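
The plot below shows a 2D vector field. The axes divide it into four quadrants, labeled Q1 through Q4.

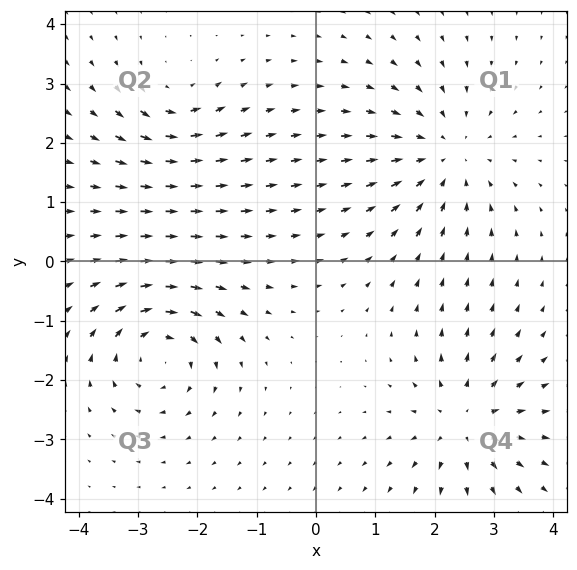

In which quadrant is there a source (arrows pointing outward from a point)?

Q4

The source sits at approximately (2.5, -2.7), which lies in quadrant Q4. The divergence there is about +5, positive as expected for a source.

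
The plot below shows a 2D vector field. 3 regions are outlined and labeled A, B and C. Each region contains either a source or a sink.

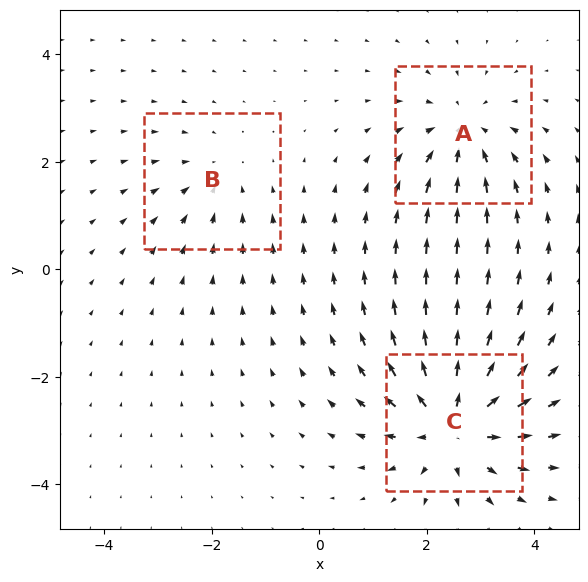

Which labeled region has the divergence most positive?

C

Divergence at each region's feature centre — A: about -3, B: about -2, C: about +5. Region C is most positive.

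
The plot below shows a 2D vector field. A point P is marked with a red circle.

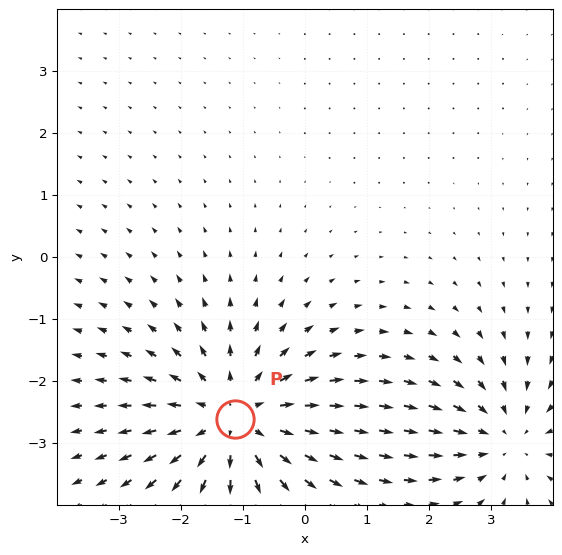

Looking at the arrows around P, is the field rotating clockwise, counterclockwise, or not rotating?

not rotating

Near P at (-1.1, -2.6) the arrows show no circulation. The curl there is ≈0.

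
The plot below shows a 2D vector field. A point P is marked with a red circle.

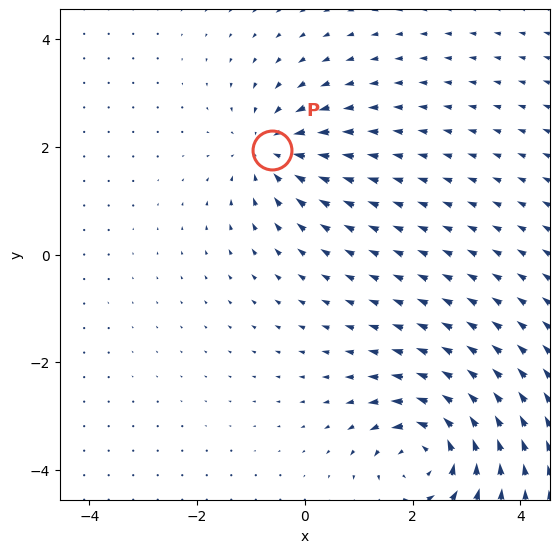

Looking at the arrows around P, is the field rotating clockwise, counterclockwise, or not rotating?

not rotating

Near P at (-0.6, 1.9) the arrows show no circulation. The curl there is ≈0.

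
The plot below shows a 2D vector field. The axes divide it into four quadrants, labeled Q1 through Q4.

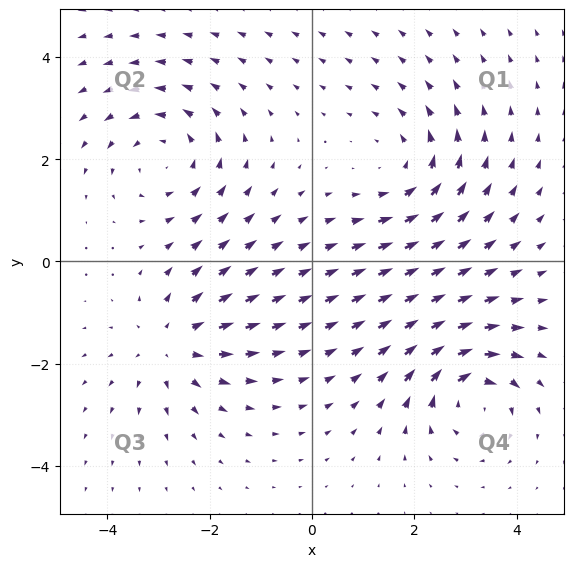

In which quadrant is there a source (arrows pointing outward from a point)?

Q3

The source sits at approximately (-2.7, -1.6), which lies in quadrant Q3. The divergence there is about +4, positive as expected for a source.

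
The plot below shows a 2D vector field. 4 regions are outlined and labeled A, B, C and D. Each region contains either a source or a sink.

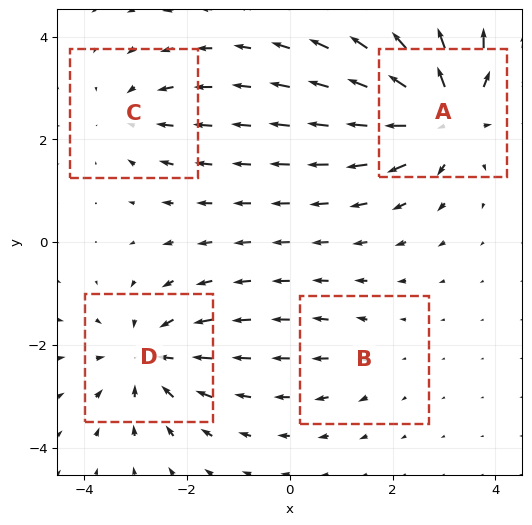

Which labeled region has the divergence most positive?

Divergence at each region's feature centre — A: about +6, B: about +2, C: about -3, D: about -5. Region A is most positive.

A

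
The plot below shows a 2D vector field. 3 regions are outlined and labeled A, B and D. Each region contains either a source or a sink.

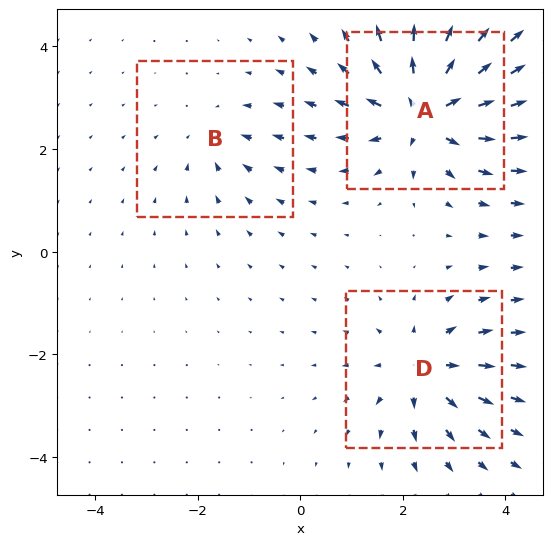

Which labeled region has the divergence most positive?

Divergence at each region's feature centre — A: about +6, B: about -2, D: about +4. Region A is most positive.

A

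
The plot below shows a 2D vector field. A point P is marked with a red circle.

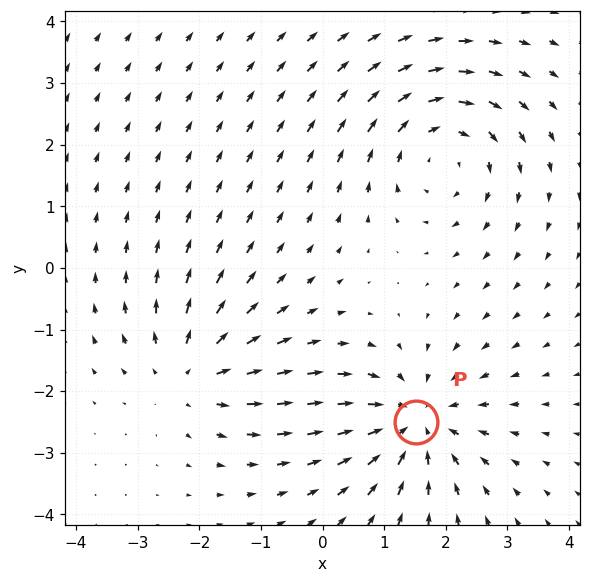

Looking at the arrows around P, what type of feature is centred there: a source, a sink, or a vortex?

sink

At P (1.5, -2.5) the arrows converge inward. Divergence about -4, curl ≈0 — negative divergence with near-zero curl is a sink.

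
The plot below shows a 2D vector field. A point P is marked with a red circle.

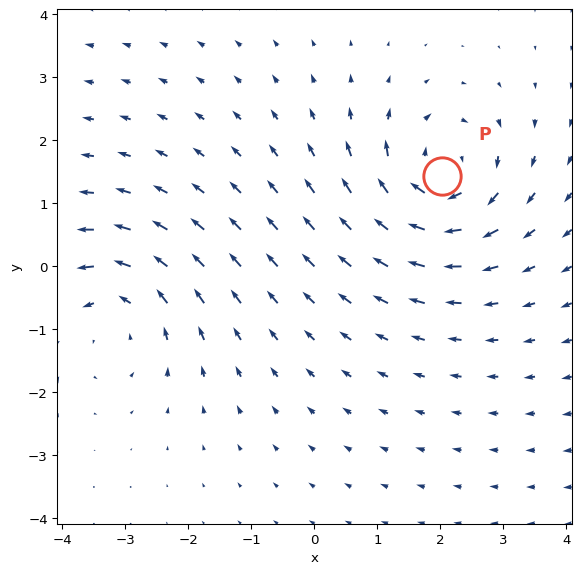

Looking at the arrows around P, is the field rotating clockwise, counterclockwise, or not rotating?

Near P at (2.0, 1.4) the arrows circulate clockwise. The curl (z-component) there is about -3; negative curl means clockwise rotation.

clockwise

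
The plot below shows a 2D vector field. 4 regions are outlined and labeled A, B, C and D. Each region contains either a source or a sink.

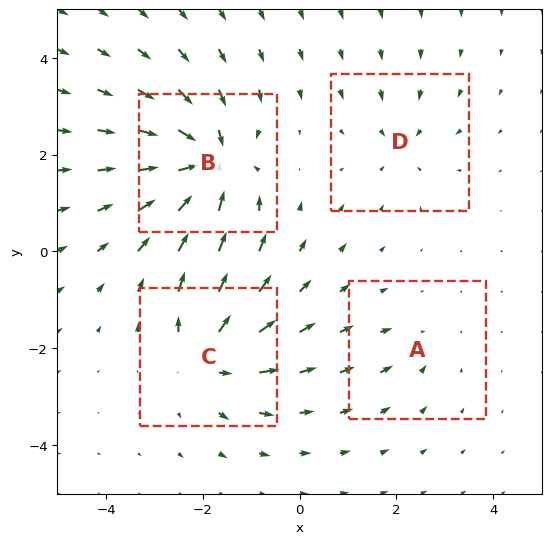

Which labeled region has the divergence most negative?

Divergence at each region's feature centre — A: about -2, B: about -8, C: about +6, D: about -3. Region B is most negative.

B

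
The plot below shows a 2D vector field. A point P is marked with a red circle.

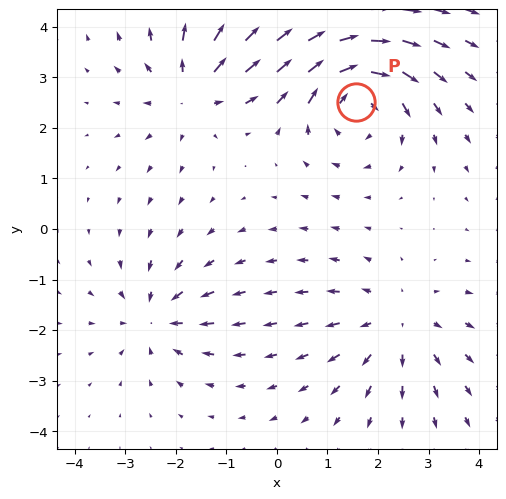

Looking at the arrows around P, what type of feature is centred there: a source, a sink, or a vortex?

At P (1.6, 2.5) the arrows circulate clockwise. Divergence ≈0, curl about -5 — near-zero divergence with nonzero curl is a vortex.

vortex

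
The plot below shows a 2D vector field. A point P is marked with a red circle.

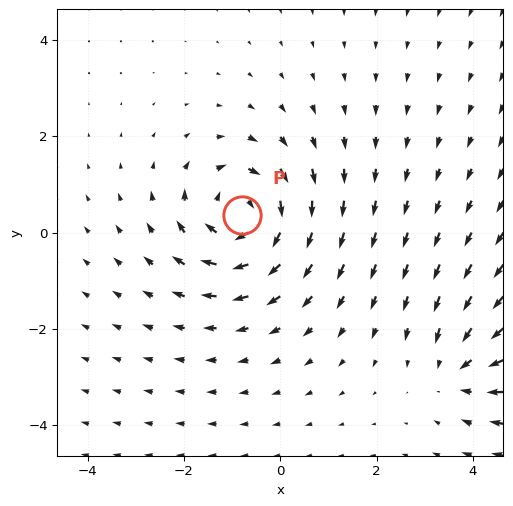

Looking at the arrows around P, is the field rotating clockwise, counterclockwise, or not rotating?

clockwise

Near P at (-0.8, 0.4) the arrows circulate clockwise. The curl (z-component) there is about -5; negative curl means clockwise rotation.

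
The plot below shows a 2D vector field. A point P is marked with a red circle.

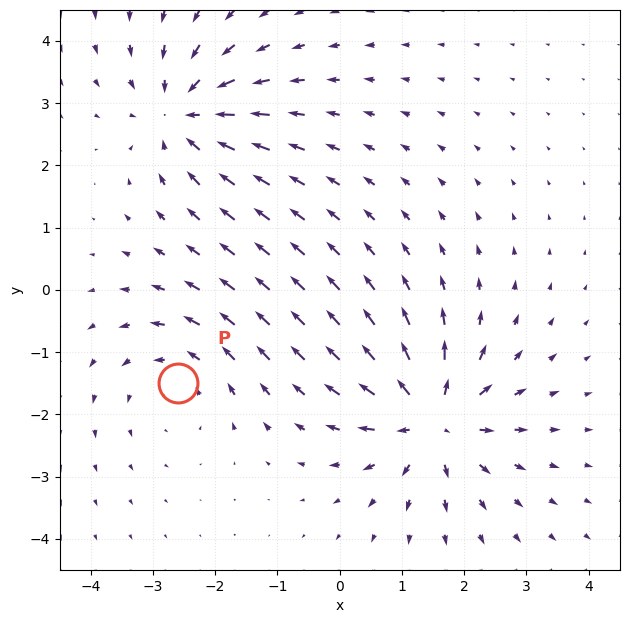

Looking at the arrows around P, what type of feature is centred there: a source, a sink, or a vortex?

vortex

At P (-2.6, -1.5) the arrows circulate counterclockwise. Divergence ≈0, curl about +3 — near-zero divergence with nonzero curl is a vortex.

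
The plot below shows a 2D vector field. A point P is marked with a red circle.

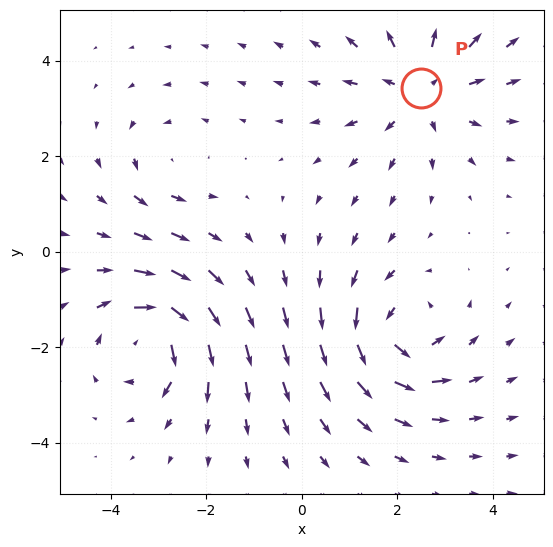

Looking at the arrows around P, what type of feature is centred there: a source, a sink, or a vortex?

source

At P (2.5, 3.4) the arrows spread outward. Divergence about +4, curl ≈0 — positive divergence with near-zero curl is a source.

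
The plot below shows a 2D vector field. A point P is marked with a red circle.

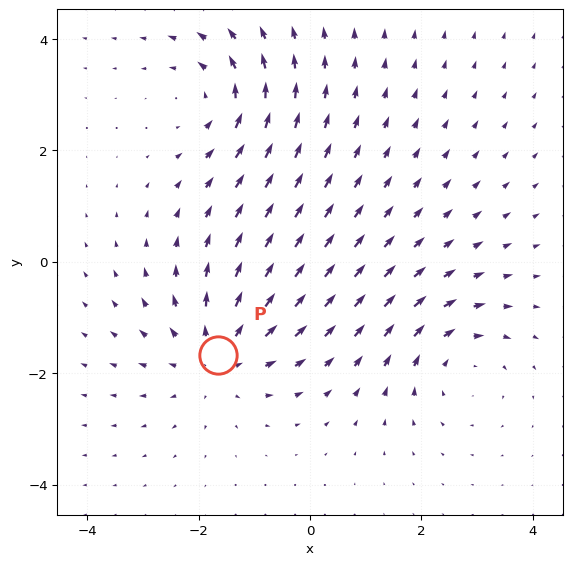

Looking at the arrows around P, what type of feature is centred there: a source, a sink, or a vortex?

At P (-1.7, -1.7) the arrows spread outward. Divergence about +4, curl ≈0 — positive divergence with near-zero curl is a source.

source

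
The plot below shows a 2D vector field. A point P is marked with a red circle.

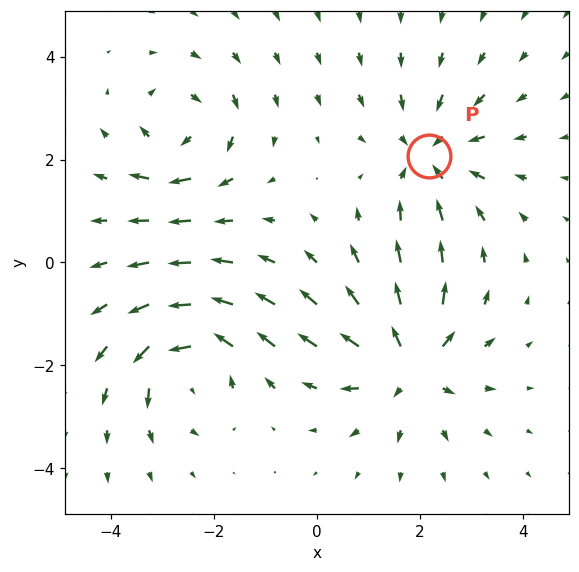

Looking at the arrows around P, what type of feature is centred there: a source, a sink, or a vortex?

sink

At P (2.2, 2.1) the arrows converge inward. Divergence about -3, curl ≈0 — negative divergence with near-zero curl is a sink.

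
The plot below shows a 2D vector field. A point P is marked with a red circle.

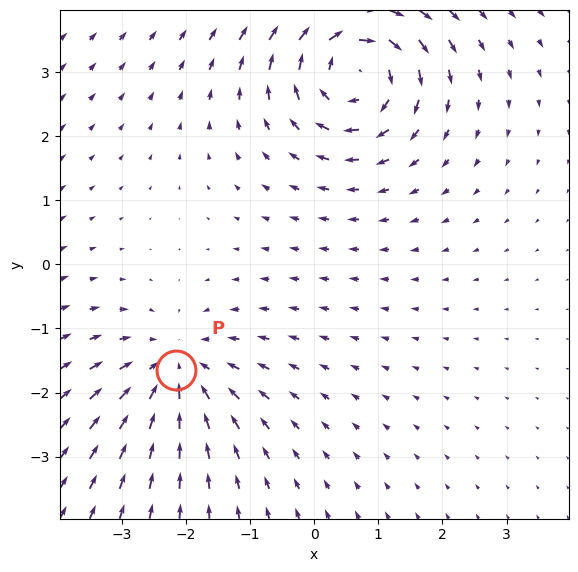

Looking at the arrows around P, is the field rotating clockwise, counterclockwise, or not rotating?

not rotating

Near P at (-2.2, -1.6) the arrows show no circulation. The curl there is ≈0.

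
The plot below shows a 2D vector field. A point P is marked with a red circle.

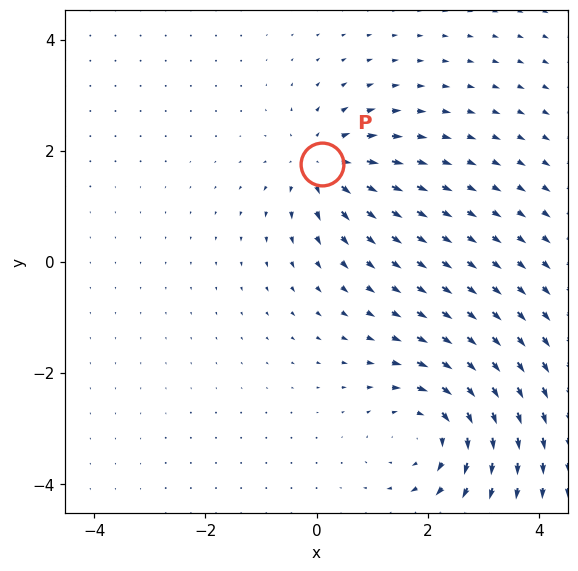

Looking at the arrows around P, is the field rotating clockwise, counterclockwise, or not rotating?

Near P at (0.1, 1.8) the arrows show no circulation. The curl there is ≈0.

not rotating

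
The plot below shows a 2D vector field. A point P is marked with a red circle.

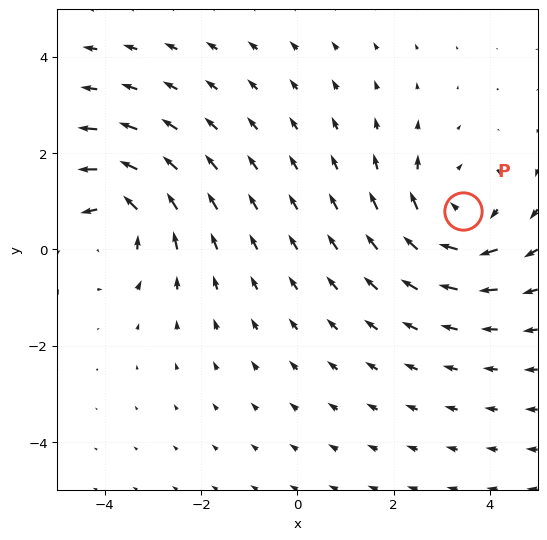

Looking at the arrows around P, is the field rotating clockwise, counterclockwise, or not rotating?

clockwise

Near P at (3.4, 0.8) the arrows circulate clockwise. The curl (z-component) there is about -4; negative curl means clockwise rotation.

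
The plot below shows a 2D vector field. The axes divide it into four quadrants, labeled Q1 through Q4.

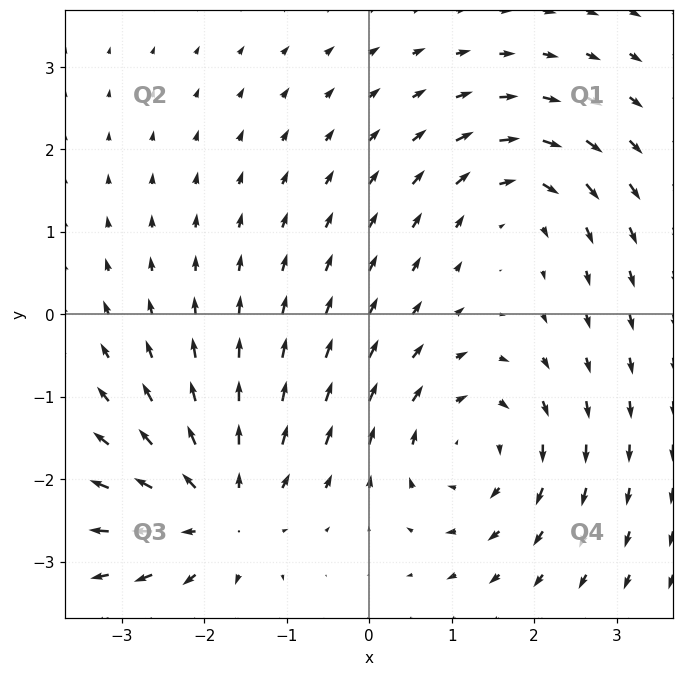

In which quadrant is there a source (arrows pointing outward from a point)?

Q3

The source sits at approximately (-1.8, -2.4), which lies in quadrant Q3. The divergence there is about +5, positive as expected for a source.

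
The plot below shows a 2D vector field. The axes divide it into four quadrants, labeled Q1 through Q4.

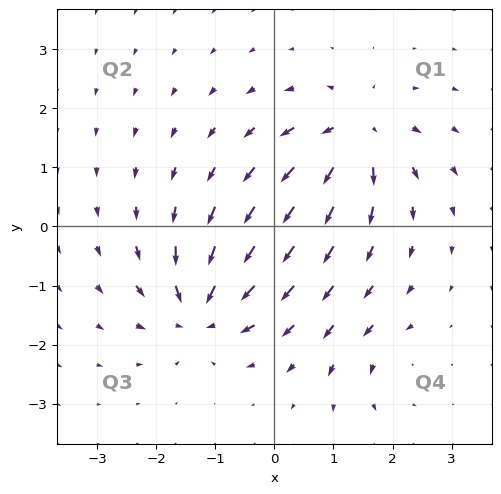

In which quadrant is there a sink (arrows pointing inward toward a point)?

The sink sits at approximately (-1.3, -1.4), which lies in quadrant Q3. The divergence there is about -7, negative as expected for a sink.

Q3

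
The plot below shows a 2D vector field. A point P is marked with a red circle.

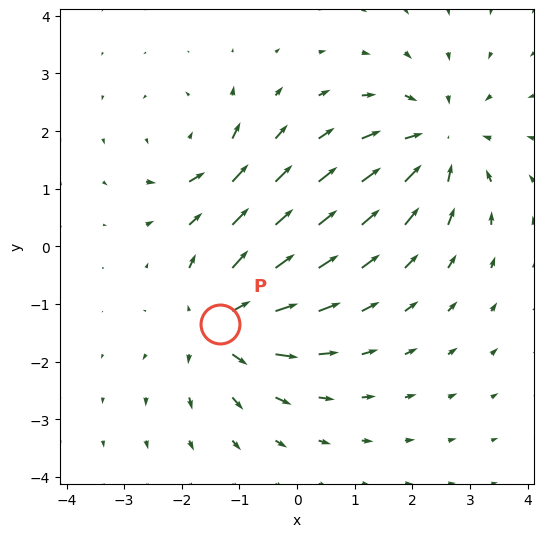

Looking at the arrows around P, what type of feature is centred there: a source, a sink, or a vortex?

At P (-1.3, -1.3) the arrows spread outward. Divergence about +6, curl ≈0 — positive divergence with near-zero curl is a source.

source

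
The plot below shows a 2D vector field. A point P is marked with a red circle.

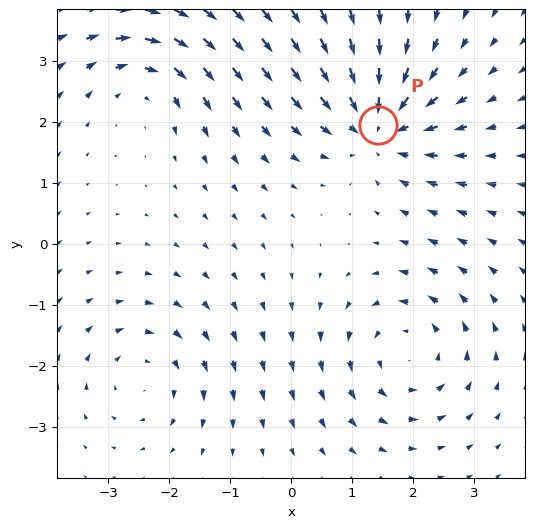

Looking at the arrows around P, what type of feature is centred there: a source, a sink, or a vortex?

At P (1.4, 1.9) the arrows converge inward. Divergence about -5, curl ≈0 — negative divergence with near-zero curl is a sink.

sink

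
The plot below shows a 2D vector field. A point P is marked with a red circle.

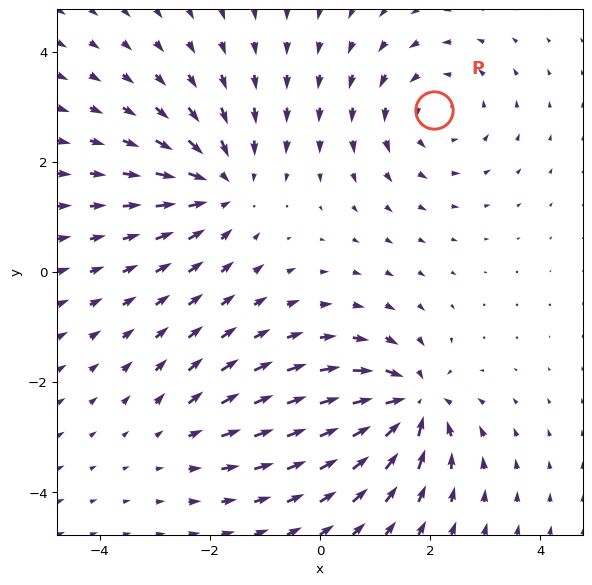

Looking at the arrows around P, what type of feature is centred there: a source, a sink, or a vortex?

At P (2.1, 2.9) the arrows circulate counterclockwise. Divergence ≈0, curl about +4 — near-zero divergence with nonzero curl is a vortex.

vortex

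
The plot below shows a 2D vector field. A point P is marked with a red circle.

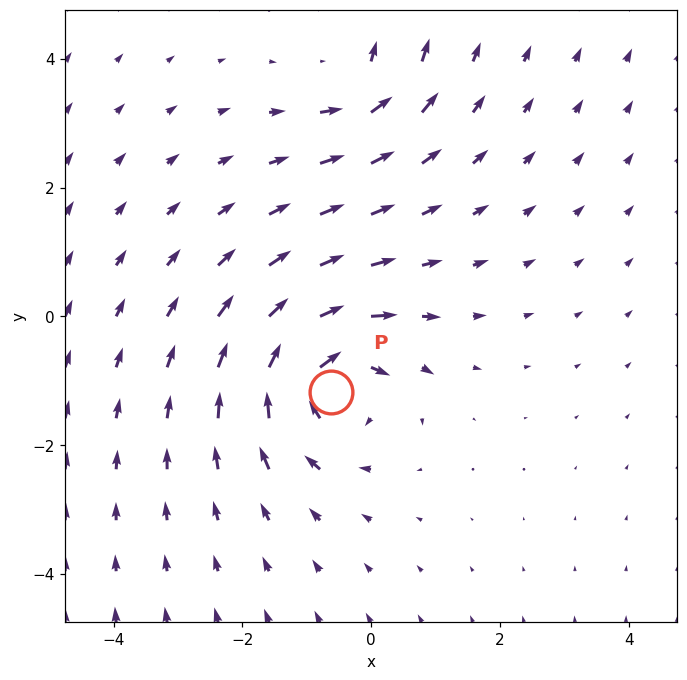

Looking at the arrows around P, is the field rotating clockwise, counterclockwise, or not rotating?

Near P at (-0.6, -1.2) the arrows circulate clockwise. The curl (z-component) there is about -6; negative curl means clockwise rotation.

clockwise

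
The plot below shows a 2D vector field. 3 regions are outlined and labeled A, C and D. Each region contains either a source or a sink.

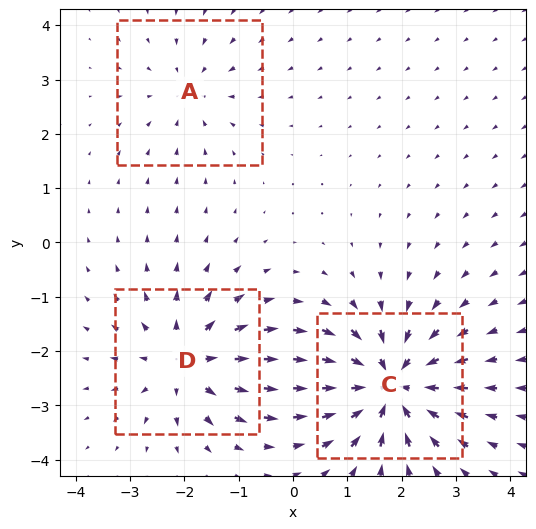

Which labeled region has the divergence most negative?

Divergence at each region's feature centre — A: about -2, C: about -5, D: about +4. Region C is most negative.

C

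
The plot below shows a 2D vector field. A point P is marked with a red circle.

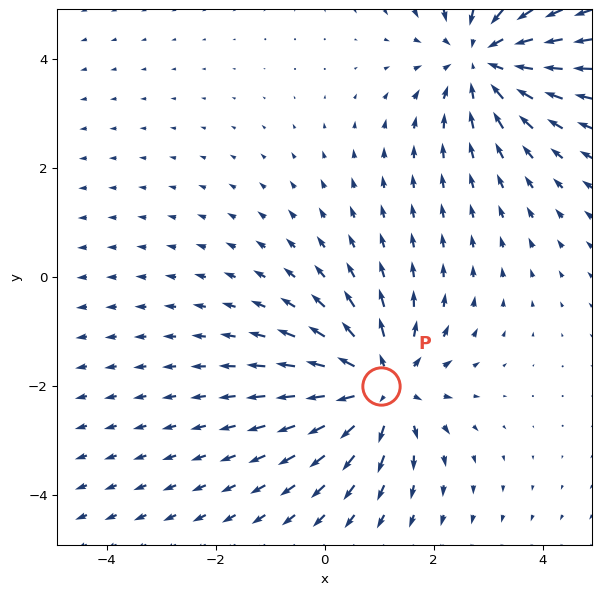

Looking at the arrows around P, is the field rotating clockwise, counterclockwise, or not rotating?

not rotating

Near P at (1.0, -2.0) the arrows show no circulation. The curl there is ≈0.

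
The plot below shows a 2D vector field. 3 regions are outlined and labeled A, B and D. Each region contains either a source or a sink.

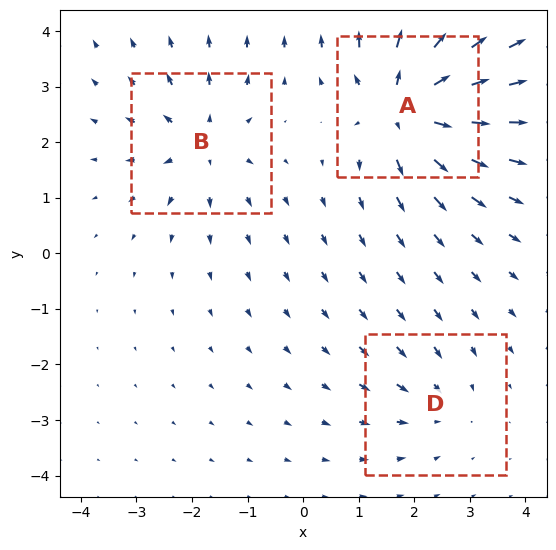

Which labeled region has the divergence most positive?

Divergence at each region's feature centre — A: about +6, B: about +4, D: about -2. Region A is most positive.

A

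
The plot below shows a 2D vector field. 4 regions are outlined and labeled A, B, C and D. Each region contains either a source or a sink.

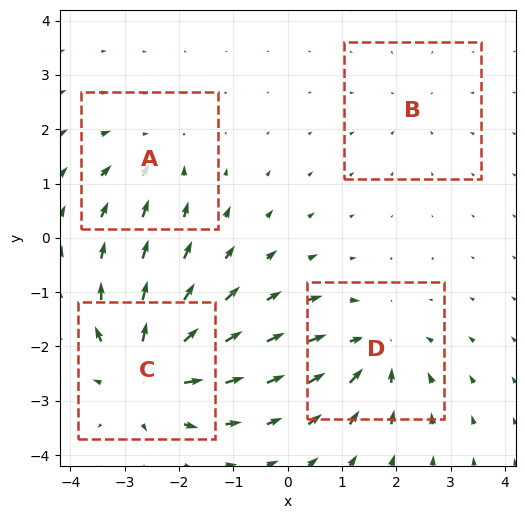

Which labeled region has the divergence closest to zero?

Divergence at each region's feature centre — A: about -4, B: about -2, C: about +7, D: about -5. Region B is closest to zero.

B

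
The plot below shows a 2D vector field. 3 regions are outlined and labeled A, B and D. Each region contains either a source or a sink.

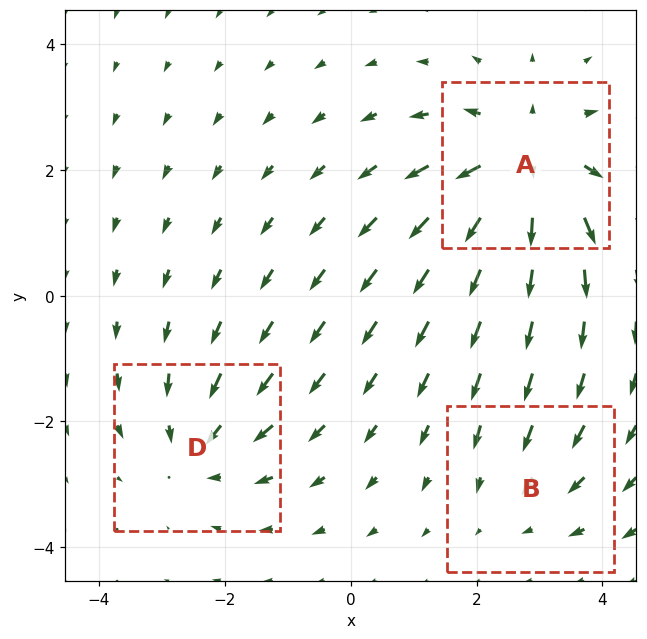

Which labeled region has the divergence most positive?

Divergence at each region's feature centre — A: about +5, B: about -2, D: about -3. Region A is most positive.

A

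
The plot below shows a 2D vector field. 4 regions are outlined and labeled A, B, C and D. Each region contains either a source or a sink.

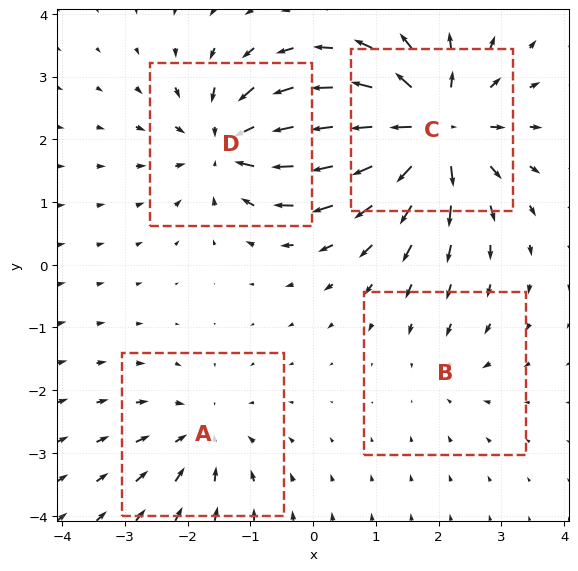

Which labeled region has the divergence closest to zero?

B

Divergence at each region's feature centre — A: about -4, B: about -2, C: about +8, D: about -6. Region B is closest to zero.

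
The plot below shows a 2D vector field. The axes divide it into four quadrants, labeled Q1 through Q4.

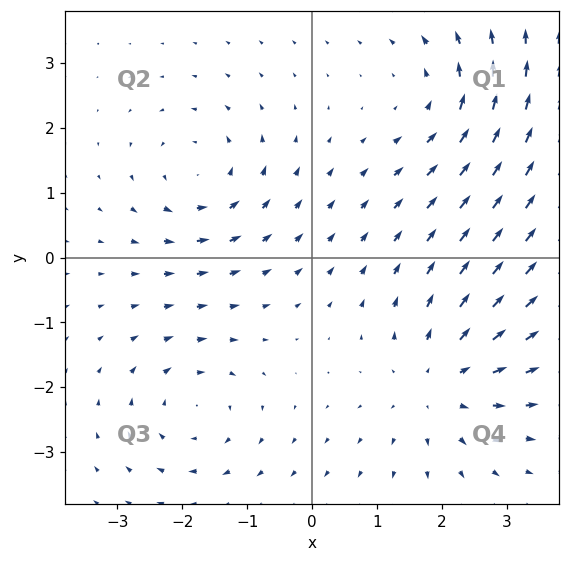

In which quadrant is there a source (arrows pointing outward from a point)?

Q4

The source sits at approximately (2.0, -1.9), which lies in quadrant Q4. The divergence there is about +3, positive as expected for a source.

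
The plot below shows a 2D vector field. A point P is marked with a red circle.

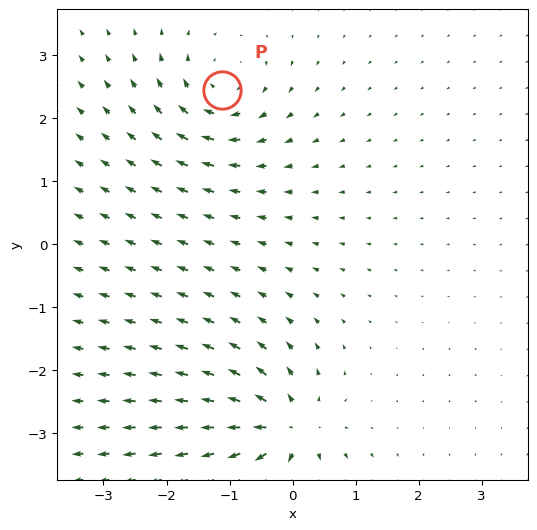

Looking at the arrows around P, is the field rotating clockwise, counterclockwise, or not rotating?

Near P at (-1.1, 2.4) the arrows circulate clockwise. The curl (z-component) there is about -4; negative curl means clockwise rotation.

clockwise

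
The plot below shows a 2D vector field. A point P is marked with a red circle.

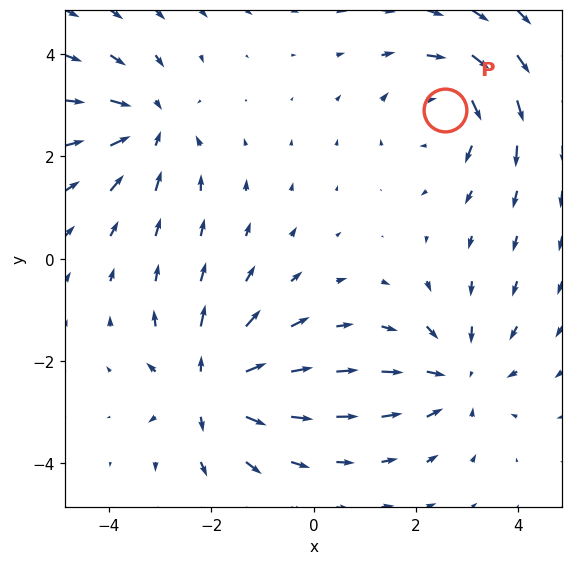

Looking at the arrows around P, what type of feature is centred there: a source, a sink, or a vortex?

vortex

At P (2.6, 2.9) the arrows circulate clockwise. Divergence ≈0, curl about -3 — near-zero divergence with nonzero curl is a vortex.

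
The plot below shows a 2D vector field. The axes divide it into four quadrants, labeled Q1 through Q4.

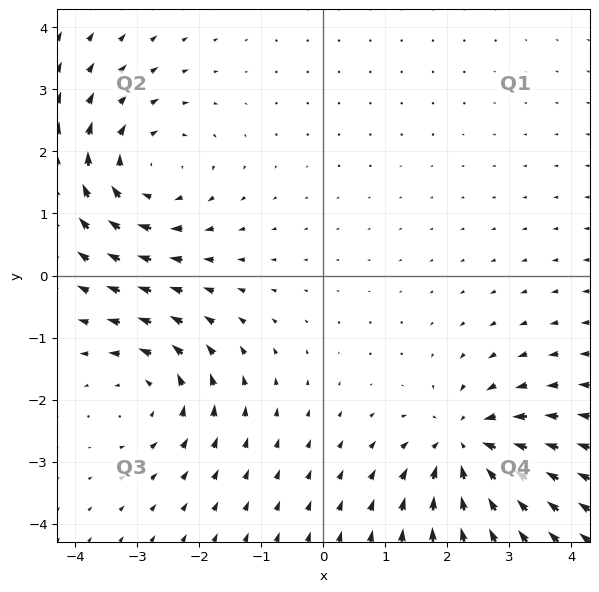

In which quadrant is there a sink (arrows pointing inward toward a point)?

The sink sits at approximately (2.3, -2.8), which lies in quadrant Q4. The divergence there is about -5, negative as expected for a sink.

Q4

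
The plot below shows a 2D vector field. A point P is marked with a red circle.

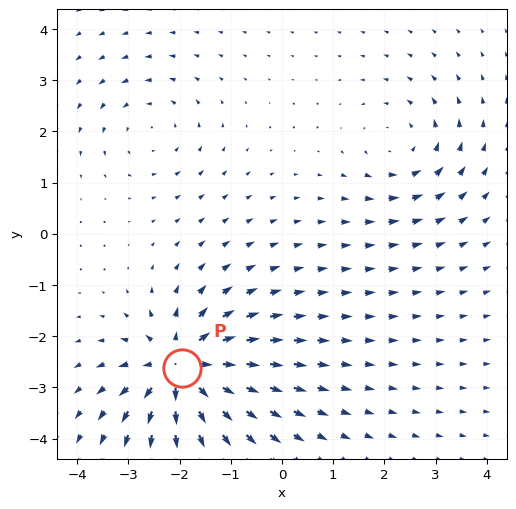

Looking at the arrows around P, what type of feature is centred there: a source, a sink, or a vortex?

At P (-2.0, -2.6) the arrows spread outward. Divergence about +7, curl ≈0 — positive divergence with near-zero curl is a source.

source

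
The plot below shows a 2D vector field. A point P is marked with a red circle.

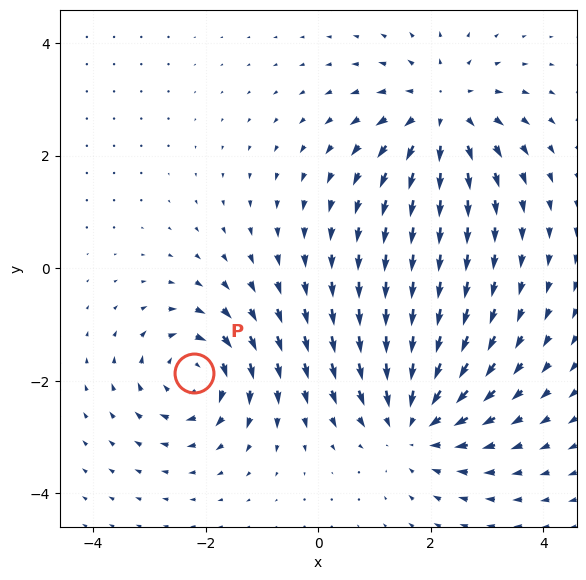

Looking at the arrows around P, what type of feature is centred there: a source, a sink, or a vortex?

vortex

At P (-2.2, -1.9) the arrows circulate clockwise. Divergence ≈0, curl about -5 — near-zero divergence with nonzero curl is a vortex.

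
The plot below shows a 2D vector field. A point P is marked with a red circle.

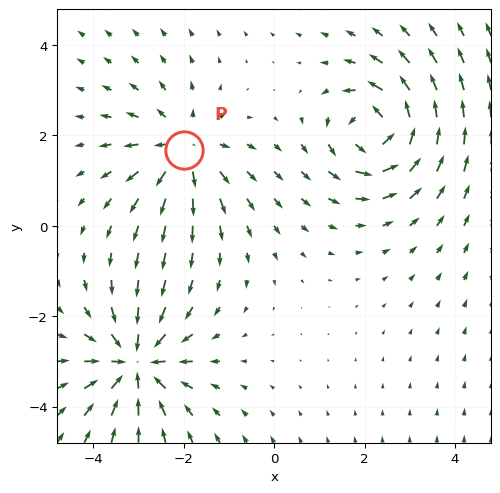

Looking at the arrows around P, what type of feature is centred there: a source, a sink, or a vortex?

At P (-2.0, 1.7) the arrows spread outward. Divergence about +4, curl ≈0 — positive divergence with near-zero curl is a source.

source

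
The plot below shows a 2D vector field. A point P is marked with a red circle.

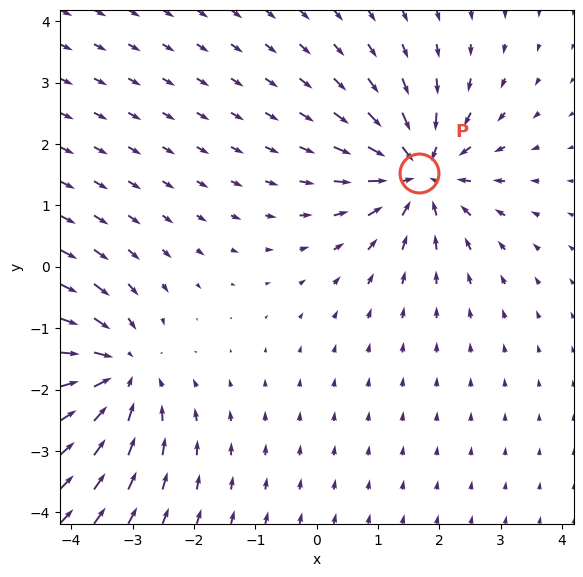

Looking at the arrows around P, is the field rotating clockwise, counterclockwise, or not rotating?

not rotating

Near P at (1.7, 1.5) the arrows show no circulation. The curl there is ≈0.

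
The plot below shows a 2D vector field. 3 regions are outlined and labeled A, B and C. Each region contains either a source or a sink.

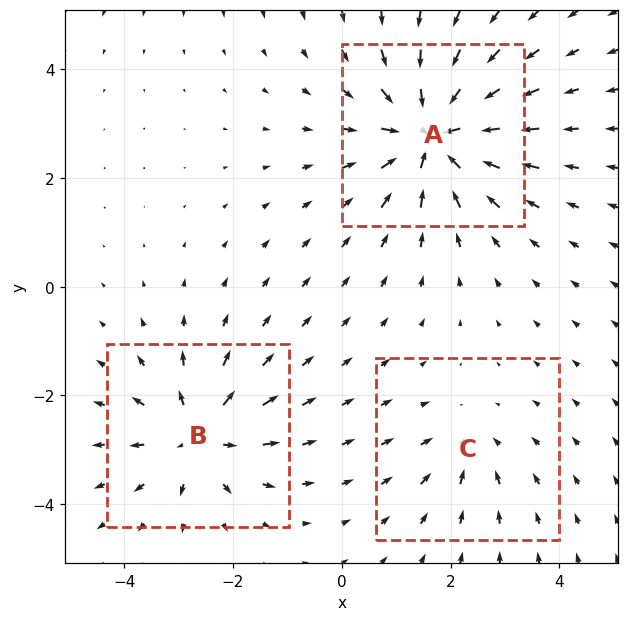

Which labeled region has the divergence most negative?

A

Divergence at each region's feature centre — A: about -6, B: about +4, C: about -2. Region A is most negative.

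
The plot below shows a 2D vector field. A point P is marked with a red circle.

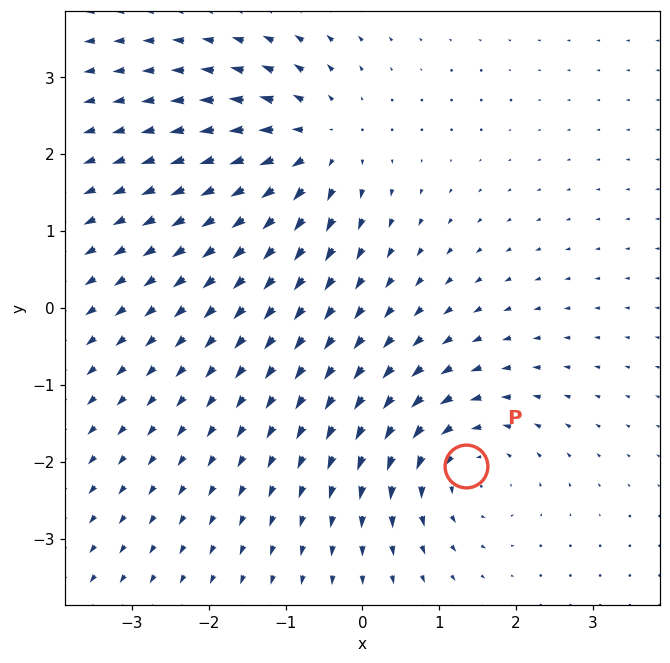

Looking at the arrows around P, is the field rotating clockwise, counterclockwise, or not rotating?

Near P at (1.3, -2.0) the arrows circulate counterclockwise. The curl (z-component) there is about +3; positive curl means counterclockwise rotation.

counterclockwise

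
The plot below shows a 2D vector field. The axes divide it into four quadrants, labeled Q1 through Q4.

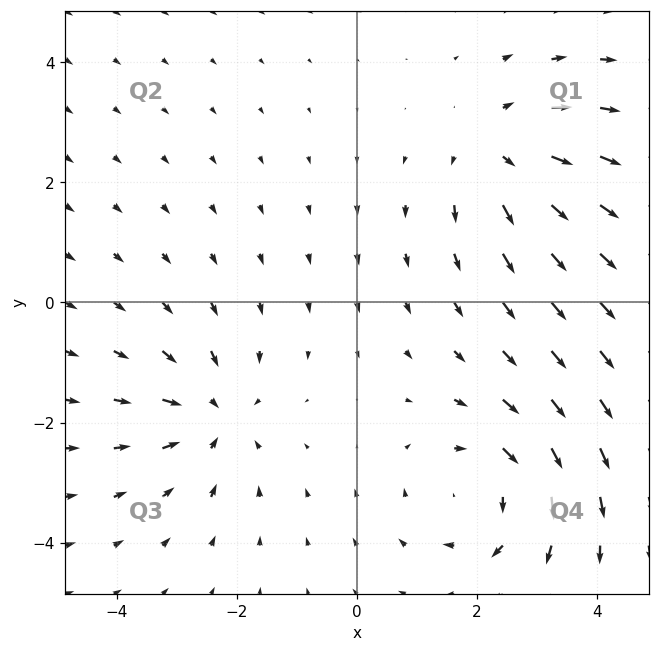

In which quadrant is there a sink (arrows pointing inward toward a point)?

The sink sits at approximately (-2.4, -1.9), which lies in quadrant Q3. The divergence there is about -3, negative as expected for a sink.

Q3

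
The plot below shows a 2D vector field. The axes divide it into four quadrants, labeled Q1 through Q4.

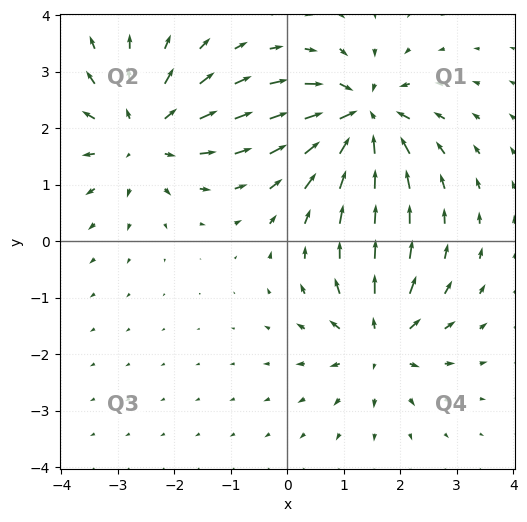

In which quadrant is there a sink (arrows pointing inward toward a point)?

Q1

The sink sits at approximately (1.3, 2.2), which lies in quadrant Q1. The divergence there is about -7, negative as expected for a sink.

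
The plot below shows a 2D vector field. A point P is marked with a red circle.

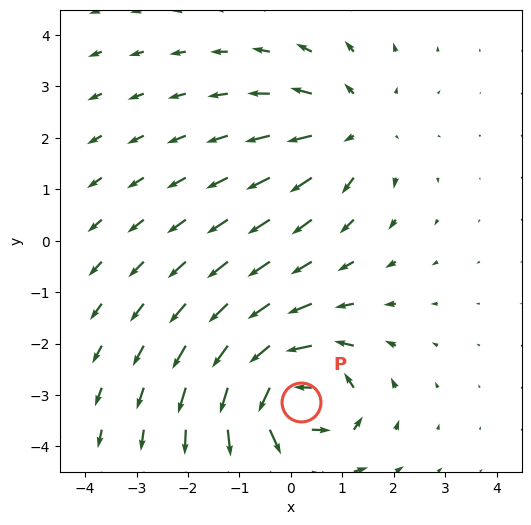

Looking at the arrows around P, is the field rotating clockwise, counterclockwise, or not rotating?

Near P at (0.2, -3.1) the arrows circulate counterclockwise. The curl (z-component) there is about +5; positive curl means counterclockwise rotation.

counterclockwise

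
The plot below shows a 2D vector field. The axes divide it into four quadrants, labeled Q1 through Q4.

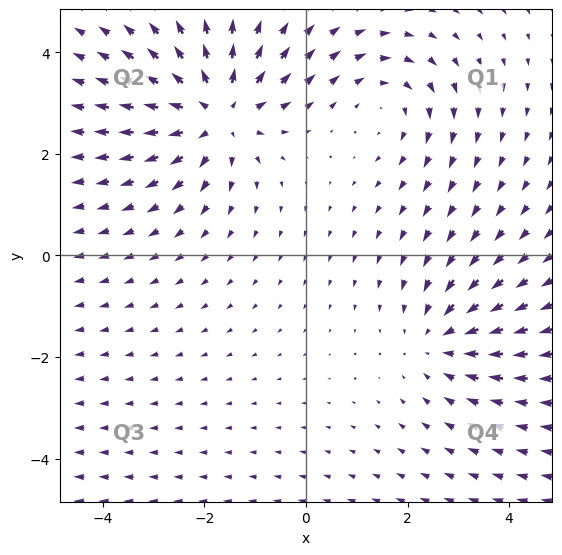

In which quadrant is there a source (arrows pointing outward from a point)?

The source sits at approximately (-1.8, 2.8), which lies in quadrant Q2. The divergence there is about +4, positive as expected for a source.

Q2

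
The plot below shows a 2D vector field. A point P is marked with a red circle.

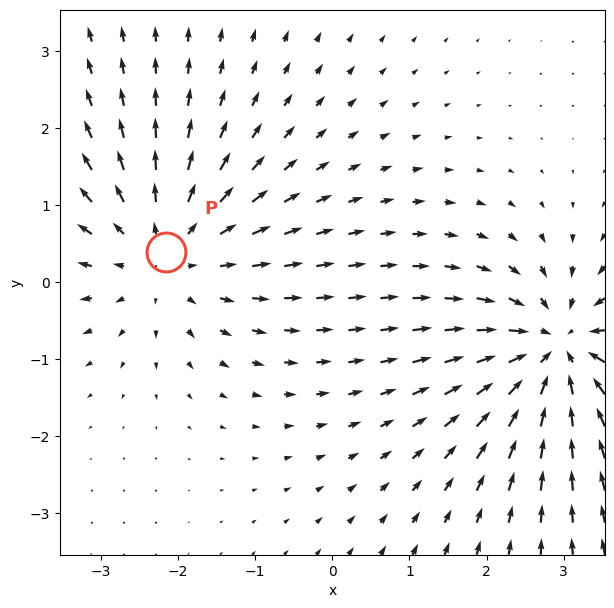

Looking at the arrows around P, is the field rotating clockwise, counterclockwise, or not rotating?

Near P at (-2.2, 0.4) the arrows show no circulation. The curl there is ≈0.

not rotating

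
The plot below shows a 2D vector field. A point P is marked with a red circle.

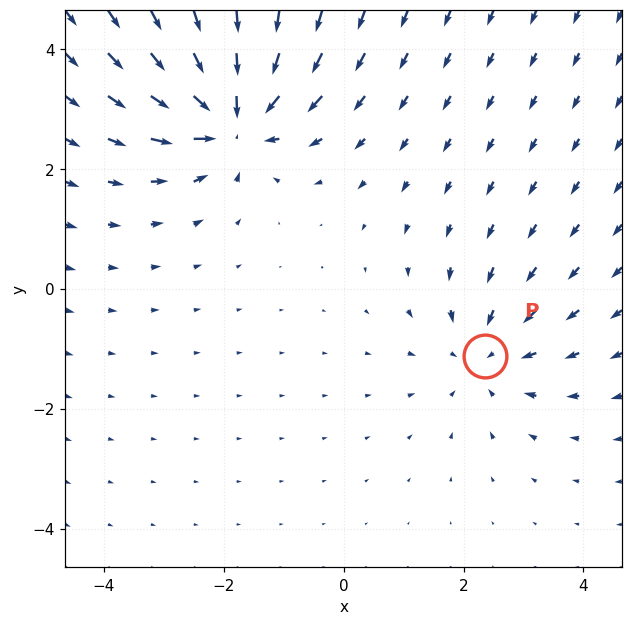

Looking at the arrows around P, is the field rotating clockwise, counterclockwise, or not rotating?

Near P at (2.4, -1.1) the arrows show no circulation. The curl there is ≈0.

not rotating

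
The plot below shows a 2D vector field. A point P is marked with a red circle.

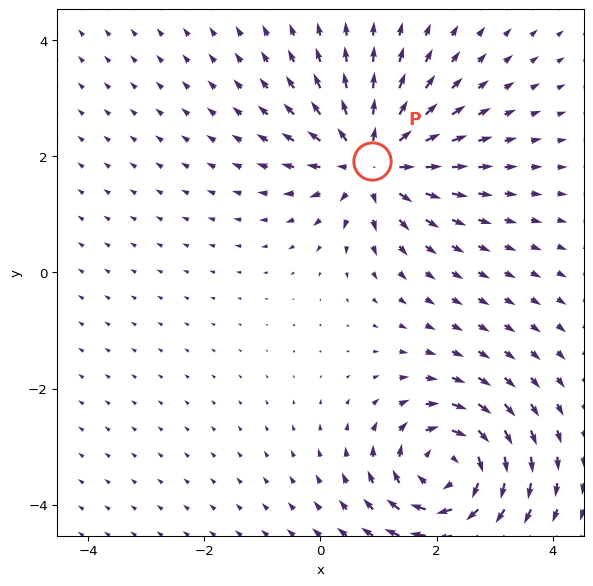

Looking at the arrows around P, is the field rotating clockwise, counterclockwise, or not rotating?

Near P at (0.9, 1.9) the arrows show no circulation. The curl there is ≈0.

not rotating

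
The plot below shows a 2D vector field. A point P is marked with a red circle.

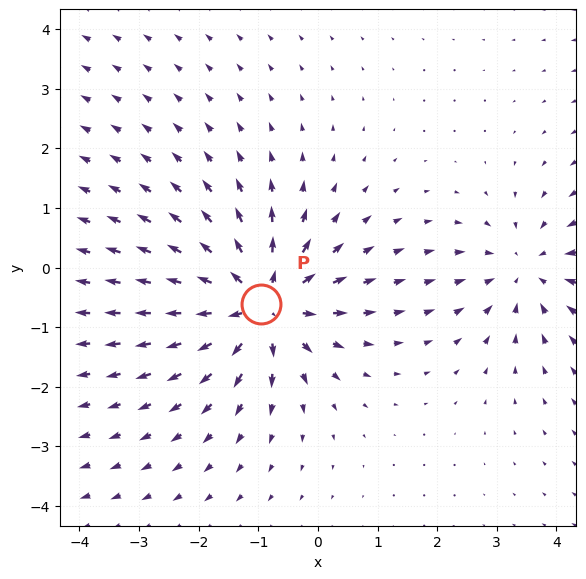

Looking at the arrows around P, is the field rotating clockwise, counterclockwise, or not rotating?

Near P at (-1.0, -0.6) the arrows show no circulation. The curl there is ≈0.

not rotating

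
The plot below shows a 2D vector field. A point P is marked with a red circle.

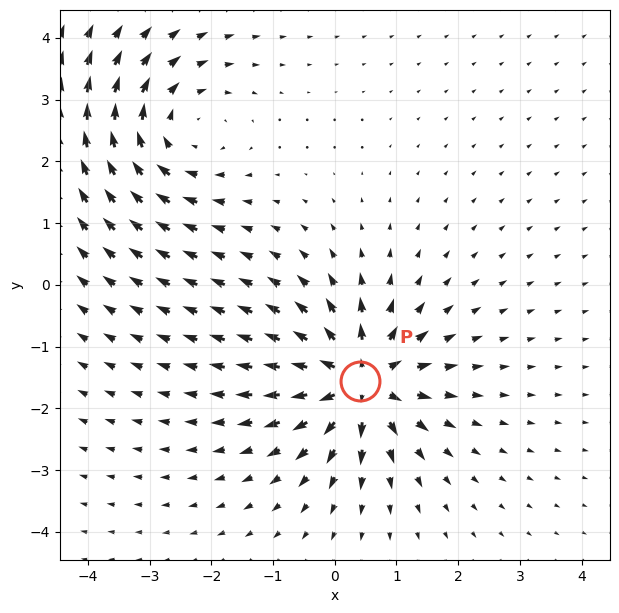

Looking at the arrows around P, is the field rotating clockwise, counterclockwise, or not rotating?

not rotating

Near P at (0.4, -1.6) the arrows show no circulation. The curl there is ≈0.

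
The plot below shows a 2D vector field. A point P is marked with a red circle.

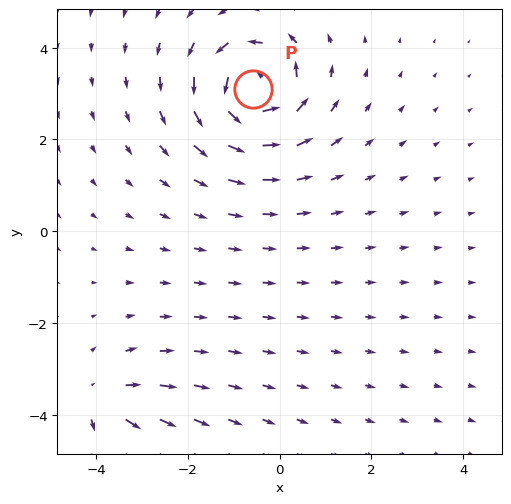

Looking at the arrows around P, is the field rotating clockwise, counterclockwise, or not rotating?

counterclockwise

Near P at (-0.6, 3.1) the arrows circulate counterclockwise. The curl (z-component) there is about +6; positive curl means counterclockwise rotation.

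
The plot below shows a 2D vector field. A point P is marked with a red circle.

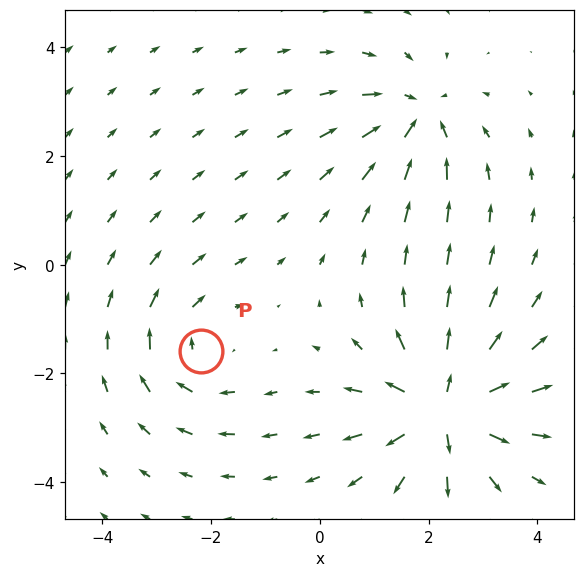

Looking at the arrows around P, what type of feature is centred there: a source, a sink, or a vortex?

At P (-2.2, -1.6) the arrows circulate clockwise. Divergence ≈0, curl about -3 — near-zero divergence with nonzero curl is a vortex.

vortex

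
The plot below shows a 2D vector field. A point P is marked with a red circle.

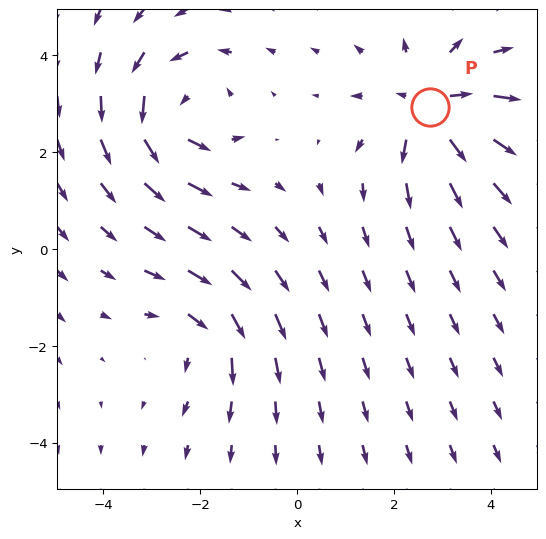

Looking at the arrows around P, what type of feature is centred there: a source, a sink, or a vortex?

source

At P (2.8, 2.9) the arrows spread outward. Divergence about +5, curl ≈0 — positive divergence with near-zero curl is a source.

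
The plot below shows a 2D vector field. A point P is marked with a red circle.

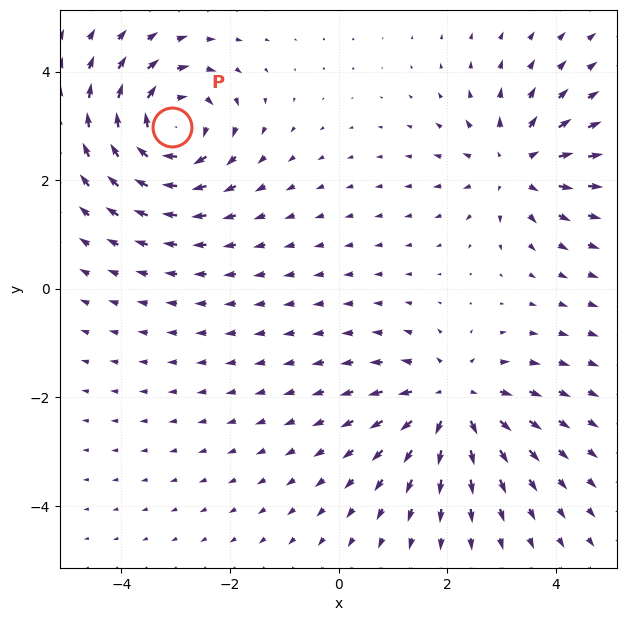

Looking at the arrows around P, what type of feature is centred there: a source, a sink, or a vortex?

At P (-3.1, 3.0) the arrows circulate clockwise. Divergence ≈0, curl about -6 — near-zero divergence with nonzero curl is a vortex.

vortex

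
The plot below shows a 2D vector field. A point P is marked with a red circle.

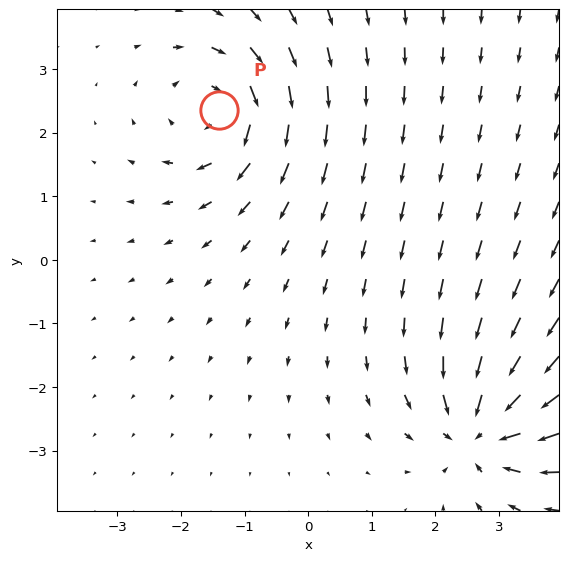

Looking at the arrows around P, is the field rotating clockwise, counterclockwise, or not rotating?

Near P at (-1.4, 2.4) the arrows circulate clockwise. The curl (z-component) there is about -5; negative curl means clockwise rotation.

clockwise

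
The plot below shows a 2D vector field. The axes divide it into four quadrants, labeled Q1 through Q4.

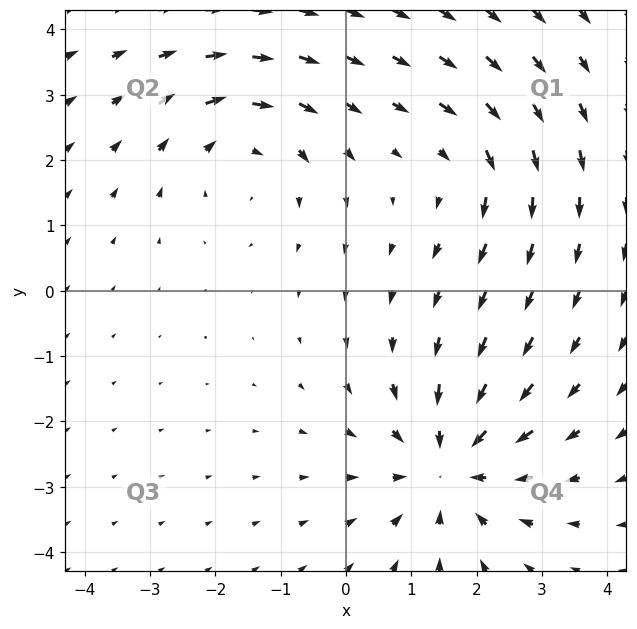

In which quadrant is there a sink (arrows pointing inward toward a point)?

The sink sits at approximately (1.6, -2.7), which lies in quadrant Q4. The divergence there is about -4, negative as expected for a sink.

Q4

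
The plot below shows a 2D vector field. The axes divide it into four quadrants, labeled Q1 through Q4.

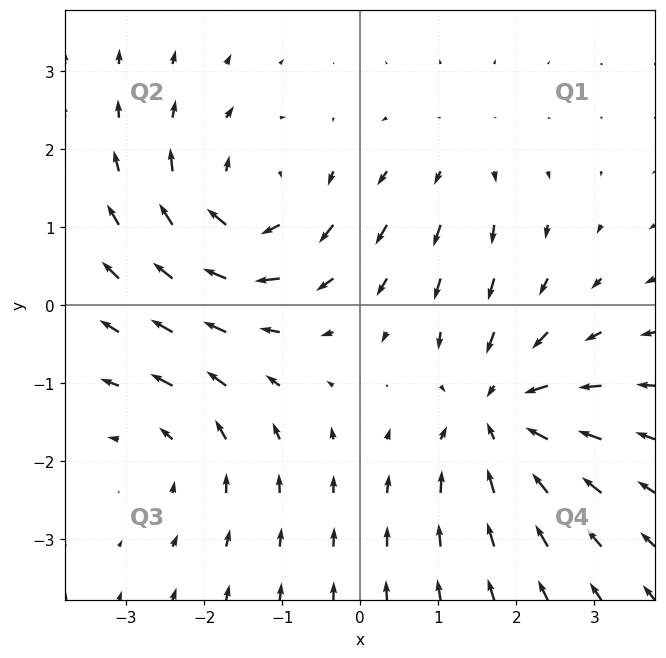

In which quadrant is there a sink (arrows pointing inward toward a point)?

The sink sits at approximately (1.8, -1.4), which lies in quadrant Q4. The divergence there is about -5, negative as expected for a sink.

Q4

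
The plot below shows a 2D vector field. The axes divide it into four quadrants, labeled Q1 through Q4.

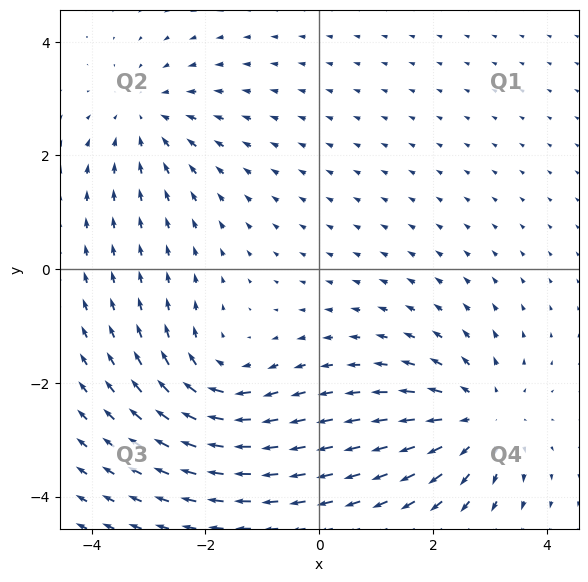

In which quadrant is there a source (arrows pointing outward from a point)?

Q4

The source sits at approximately (2.8, -2.6), which lies in quadrant Q4. The divergence there is about +4, positive as expected for a source.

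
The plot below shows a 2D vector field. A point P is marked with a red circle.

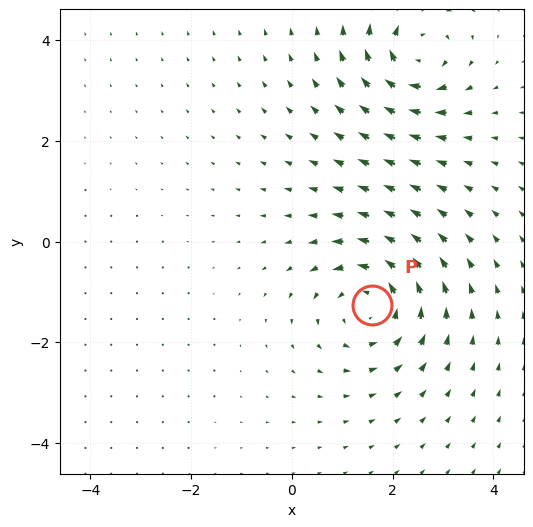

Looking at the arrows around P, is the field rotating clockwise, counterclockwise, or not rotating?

counterclockwise

Near P at (1.6, -1.3) the arrows circulate counterclockwise. The curl (z-component) there is about +4; positive curl means counterclockwise rotation.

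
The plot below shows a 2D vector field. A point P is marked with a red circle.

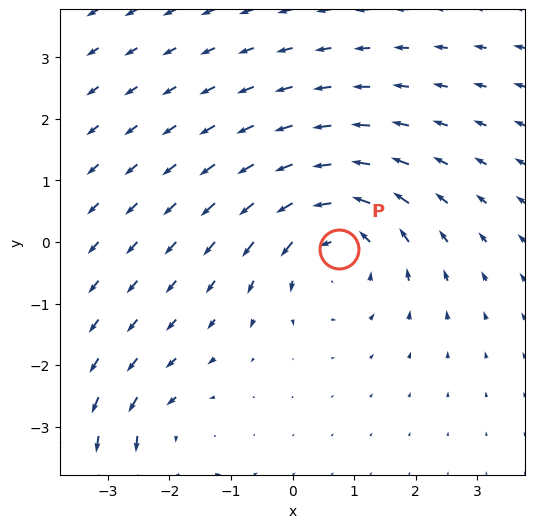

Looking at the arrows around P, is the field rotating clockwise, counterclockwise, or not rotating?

counterclockwise

Near P at (0.8, -0.1) the arrows circulate counterclockwise. The curl (z-component) there is about +4; positive curl means counterclockwise rotation.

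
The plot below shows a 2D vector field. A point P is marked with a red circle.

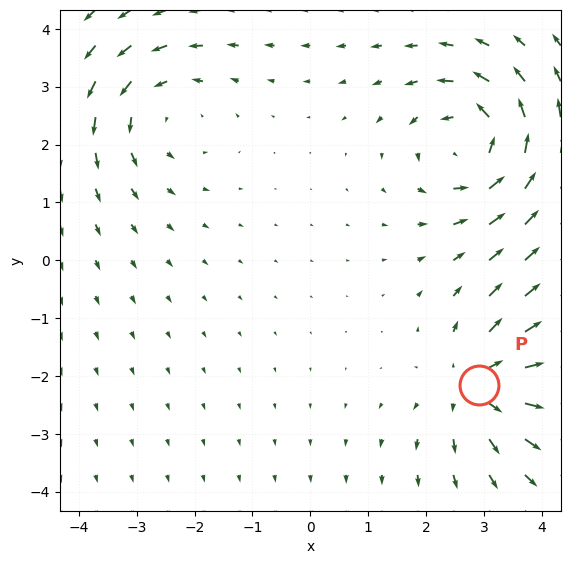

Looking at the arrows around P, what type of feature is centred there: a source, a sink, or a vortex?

source

At P (2.9, -2.2) the arrows spread outward. Divergence about +4, curl ≈0 — positive divergence with near-zero curl is a source.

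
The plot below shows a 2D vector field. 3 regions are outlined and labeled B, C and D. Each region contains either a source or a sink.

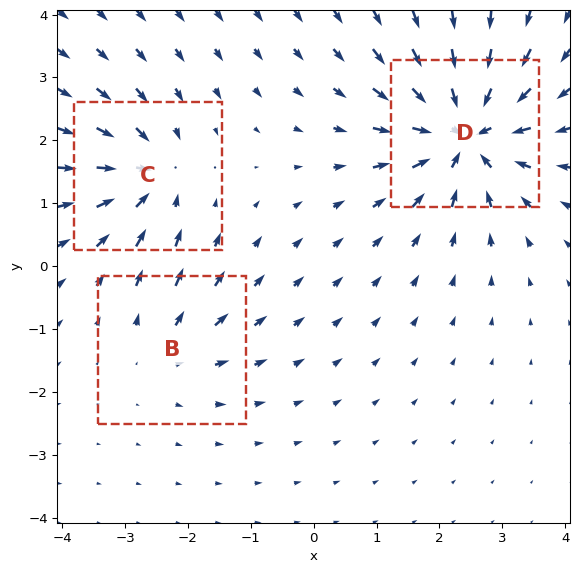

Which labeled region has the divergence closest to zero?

B

Divergence at each region's feature centre — B: about +2, C: about -4, D: about -6. Region B is closest to zero.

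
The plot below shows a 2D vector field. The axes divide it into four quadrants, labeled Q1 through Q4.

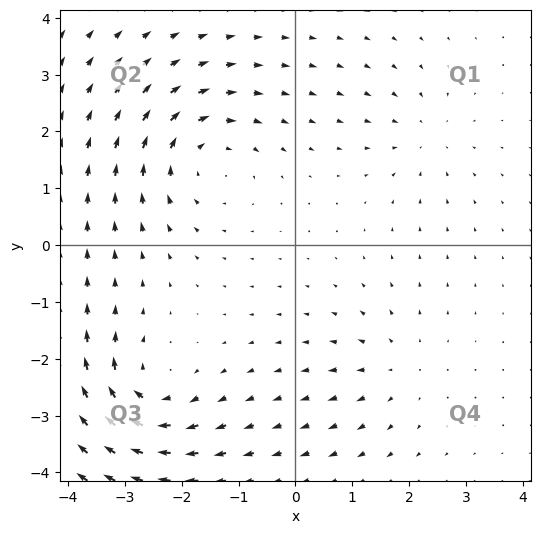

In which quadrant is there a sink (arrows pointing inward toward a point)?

The sink sits at approximately (2.3, 1.9), which lies in quadrant Q1. The divergence there is about -3, negative as expected for a sink.

Q1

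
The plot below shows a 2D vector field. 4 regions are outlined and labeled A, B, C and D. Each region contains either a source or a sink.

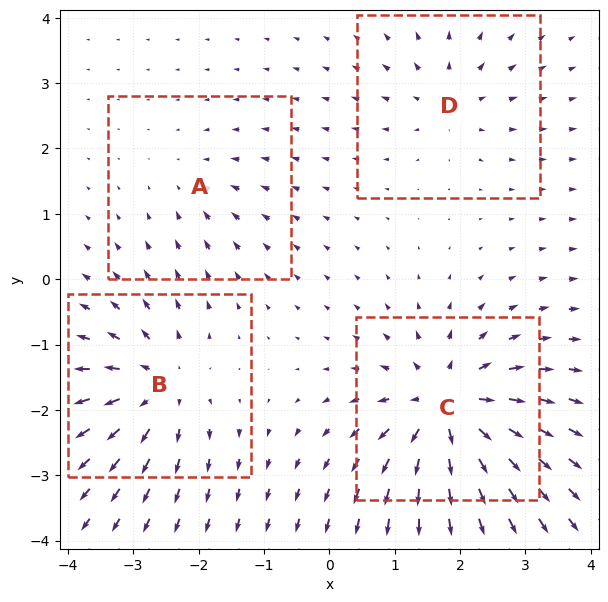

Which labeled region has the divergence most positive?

C

Divergence at each region's feature centre — A: about -3, B: about +6, C: about +9, D: about +4. Region C is most positive.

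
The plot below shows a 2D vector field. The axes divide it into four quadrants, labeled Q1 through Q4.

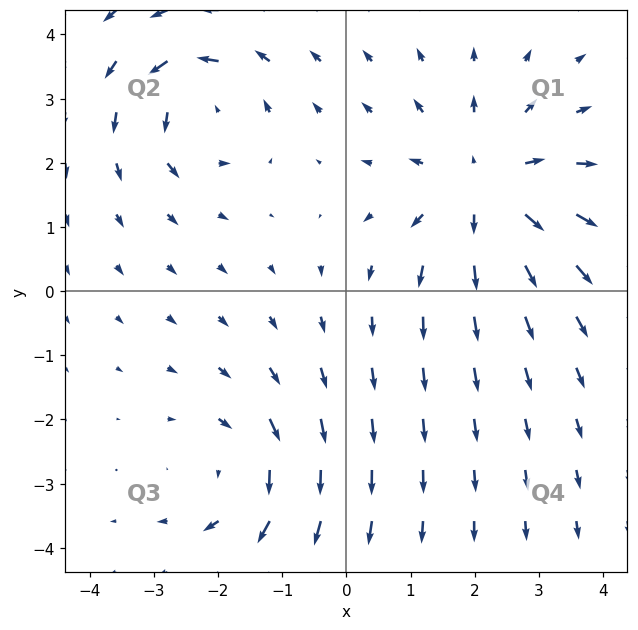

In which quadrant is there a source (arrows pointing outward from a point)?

The source sits at approximately (2.1, 1.6), which lies in quadrant Q1. The divergence there is about +4, positive as expected for a source.

Q1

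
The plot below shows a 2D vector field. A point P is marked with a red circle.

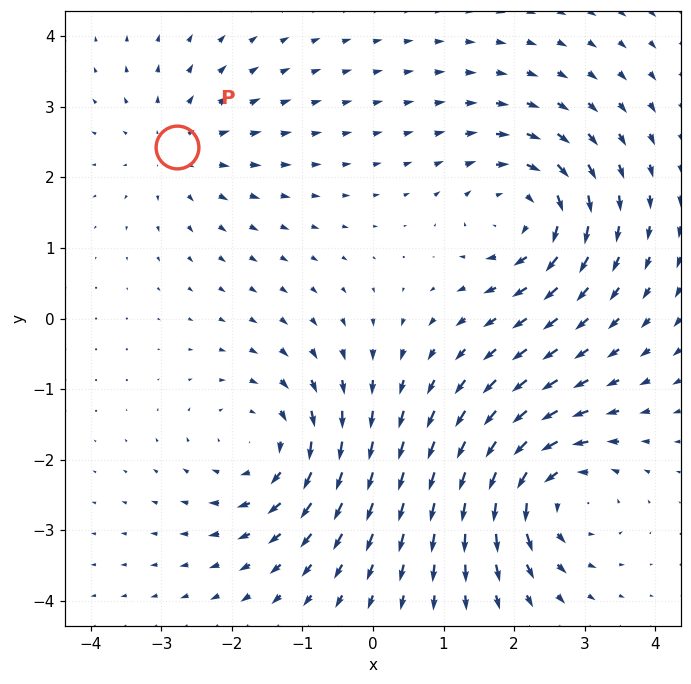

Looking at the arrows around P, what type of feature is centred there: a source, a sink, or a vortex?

At P (-2.8, 2.4) the arrows spread outward. Divergence about +3, curl ≈0 — positive divergence with near-zero curl is a source.

source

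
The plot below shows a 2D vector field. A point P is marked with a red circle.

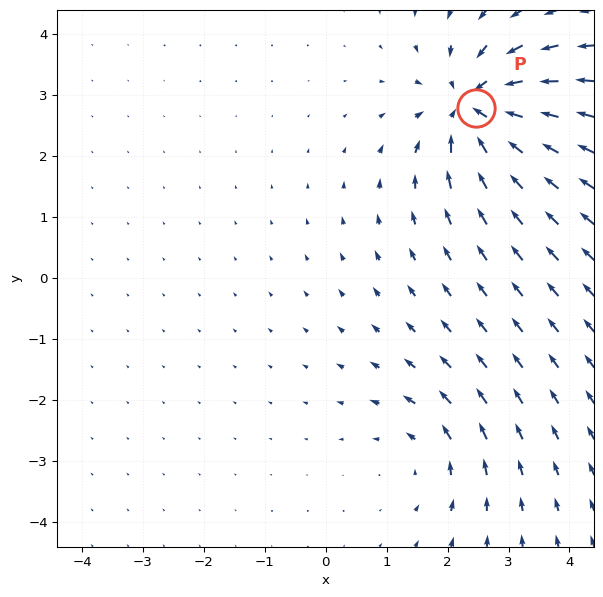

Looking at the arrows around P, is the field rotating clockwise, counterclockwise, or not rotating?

not rotating

Near P at (2.5, 2.8) the arrows show no circulation. The curl there is ≈0.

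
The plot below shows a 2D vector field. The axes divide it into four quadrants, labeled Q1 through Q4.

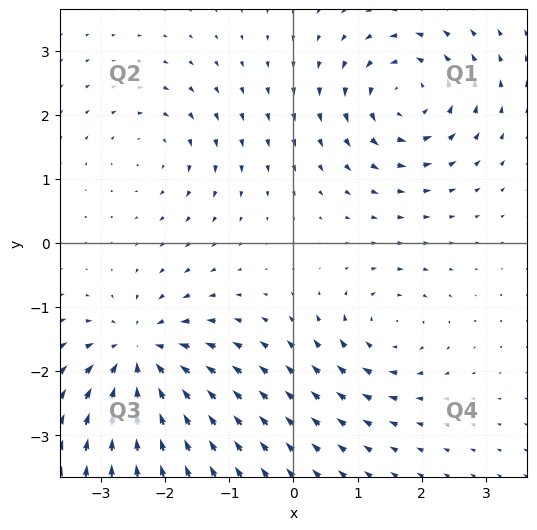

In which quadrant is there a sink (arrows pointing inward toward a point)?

Q3

The sink sits at approximately (-2.4, -1.8), which lies in quadrant Q3. The divergence there is about -6, negative as expected for a sink.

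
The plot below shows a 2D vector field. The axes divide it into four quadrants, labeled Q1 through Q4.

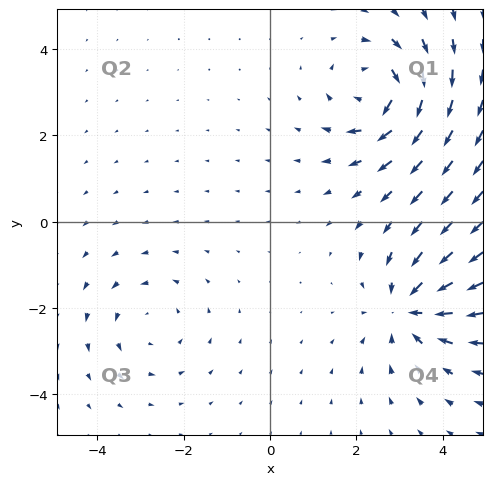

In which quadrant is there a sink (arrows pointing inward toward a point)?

The sink sits at approximately (3.2, -2.0), which lies in quadrant Q4. The divergence there is about -5, negative as expected for a sink.

Q4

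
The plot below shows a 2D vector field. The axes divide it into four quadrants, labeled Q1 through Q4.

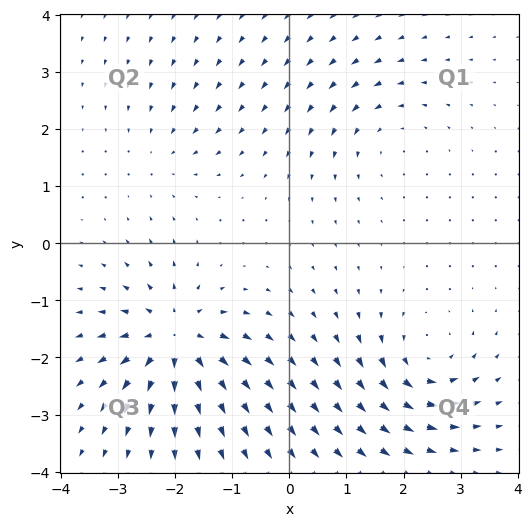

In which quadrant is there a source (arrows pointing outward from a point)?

Q3

The source sits at approximately (-2.0, -1.7), which lies in quadrant Q3. The divergence there is about +7, positive as expected for a source.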